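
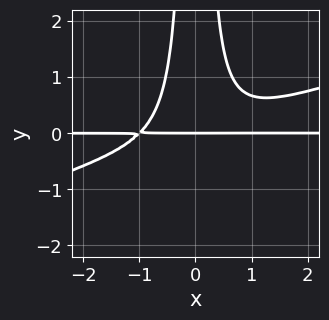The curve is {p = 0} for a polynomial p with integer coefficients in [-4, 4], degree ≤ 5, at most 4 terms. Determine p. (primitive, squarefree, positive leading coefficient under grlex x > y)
x^3*y - 3*x^2*y^2 + y

(a) Degree: no degree-3 curve has this shape, so deg p = 4.
(b) Reading off the gridlines: the visible x-axis segment lies entirely on the curve; one y-axis crossing is at y = 0.
(c) Fitting integer coefficients to these (and the overall shape) gives p.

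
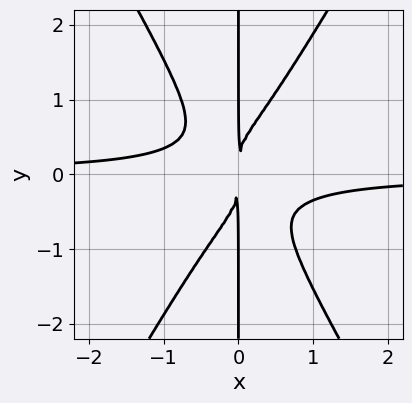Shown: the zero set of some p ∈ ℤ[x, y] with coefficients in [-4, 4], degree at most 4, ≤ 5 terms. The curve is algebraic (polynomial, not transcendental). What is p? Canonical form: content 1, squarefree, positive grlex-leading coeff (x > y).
(a) The degree is 4 — the shape is more complex than any degree-3 curve.
(b) Observable constraints: every point of the y-axis in the box is on the curve.
(c) Together with the visible shape, these determine p as stated.

3*x^3*y - x*y^3 + x^2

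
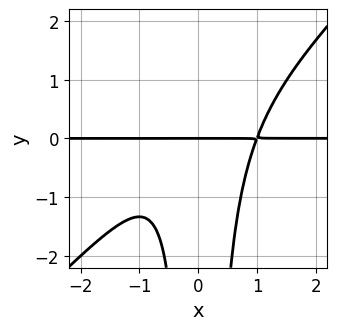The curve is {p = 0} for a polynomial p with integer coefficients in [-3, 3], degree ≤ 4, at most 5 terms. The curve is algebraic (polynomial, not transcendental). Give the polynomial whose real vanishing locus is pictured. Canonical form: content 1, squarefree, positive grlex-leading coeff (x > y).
3*x^3*y - 3*x^2*y^2 - x*y - 2*y

(a) deg p = 4.
(b) From the visible intercepts: the visible x-axis segment lies entirely on the curve; one y-axis crossing is at y = 0.
(c) Solving for integer coefficients yields p as stated.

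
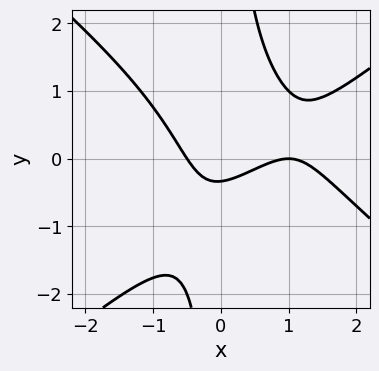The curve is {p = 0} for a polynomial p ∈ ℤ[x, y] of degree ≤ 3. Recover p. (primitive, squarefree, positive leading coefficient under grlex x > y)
2*x^3 - 3*x*y^2 - 3*x^2 + 3*y + 1

1. Degree: a generic line meets the curve in up to 3 points, so deg p = 3.
2. Against the integer gridlines: one x-axis crossing is at x = 1.
3. Fitting integer coefficients to these (and the overall shape) gives p.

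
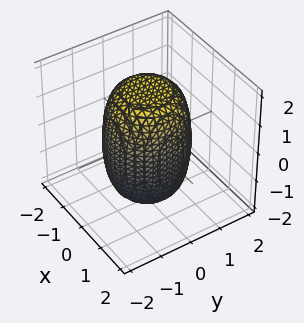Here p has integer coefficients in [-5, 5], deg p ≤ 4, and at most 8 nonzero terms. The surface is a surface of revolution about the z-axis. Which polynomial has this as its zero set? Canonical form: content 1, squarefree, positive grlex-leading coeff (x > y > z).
1. deg p = 4.
2. Symmetry: the z-axis is an axis of rotation, so x and y enter only as x² + y².
3. Reading off the gridlines: a circular section at z = -1 has radius between 1 and 2.
4. The integer polynomial consistent with all of this is the stated p.

2*x^4 + 4*x^2*y^2 + 2*y^4 - x^2 - y^2 + z^2 - 3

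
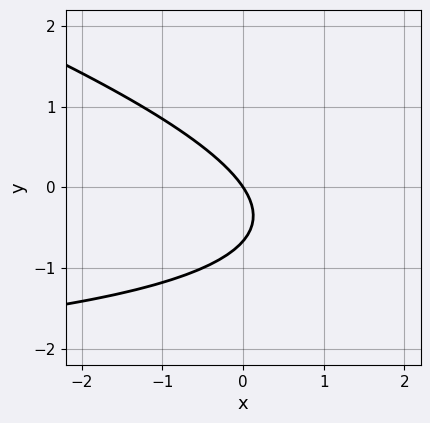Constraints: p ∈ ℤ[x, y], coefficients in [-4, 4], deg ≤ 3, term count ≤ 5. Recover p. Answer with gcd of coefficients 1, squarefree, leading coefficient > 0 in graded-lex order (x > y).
x*y + 3*y^2 + 3*x + 2*y

First, deg p = 2. A generic line meets the curve in up to 2 points.
Then, observable constraints: it crosses the y-axis at the gridline y = 0; it crosses the x-axis at the gridline x = 0.
Finally, together with the visible shape, these determine p as stated.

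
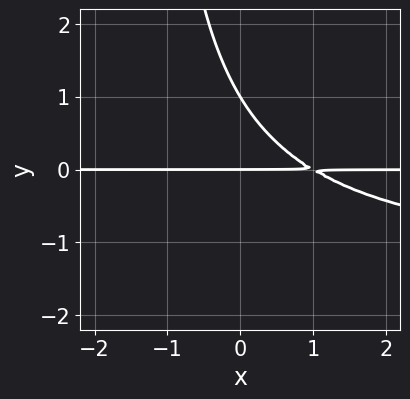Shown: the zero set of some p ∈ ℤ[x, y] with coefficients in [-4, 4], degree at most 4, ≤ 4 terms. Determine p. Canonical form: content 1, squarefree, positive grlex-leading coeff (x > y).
2*x*y^2 + 3*x*y + 3*y^2 - 3*y

First, the degree is 3 — no degree-2 curve has this shape.
Next, observable constraints: among the integer gridlines, it crosses the y-axis at y ∈ {0, 1}; every point of the x-axis in the box is on the curve.
Finally, solving for integer coefficients yields p as stated.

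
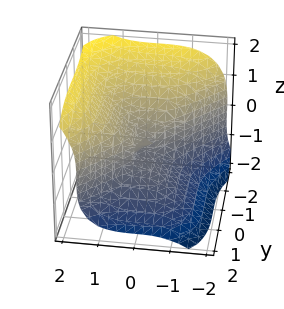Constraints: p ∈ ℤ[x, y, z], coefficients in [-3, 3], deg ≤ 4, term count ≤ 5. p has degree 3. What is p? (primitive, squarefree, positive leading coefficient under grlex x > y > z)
First, degree: the shape is more complex than any degree-2 surface, so deg p = 3.
Next, observable constraints: it meets the z-axis at z = 0 (among the integer gridlines); one y-axis crossing is at y = 0; it crosses the x-axis at the gridline x = 0.
Finally, solving for integer coefficients yields p as stated.

3*x^3 - 2*y^3 - 3*z^3 + y^2 - 2*z^2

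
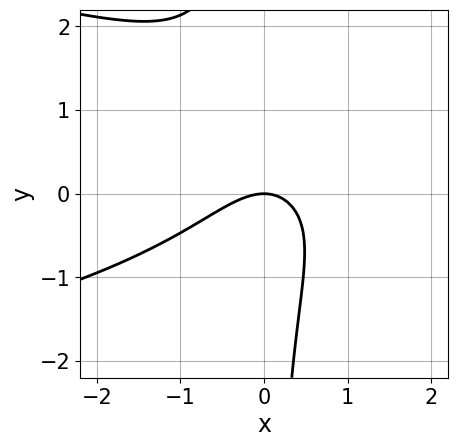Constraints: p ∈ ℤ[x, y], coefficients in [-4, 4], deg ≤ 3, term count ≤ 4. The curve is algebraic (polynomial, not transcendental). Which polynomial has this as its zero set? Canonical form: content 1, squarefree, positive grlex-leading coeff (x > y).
The degree is 3 — a generic line meets the curve in up to 3 points.
From the visible intercepts: it meets the y-axis at y = 0 (among the integer gridlines); it meets the x-axis at x = 0 (among the integer gridlines).
The integer polynomial consistent with all of this is the stated p.

3*x*y^2 + 3*x^2 - 2*x*y + 3*y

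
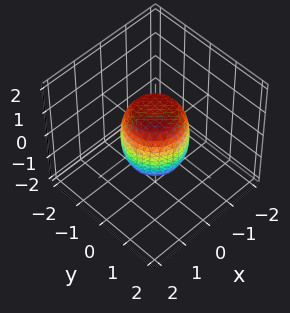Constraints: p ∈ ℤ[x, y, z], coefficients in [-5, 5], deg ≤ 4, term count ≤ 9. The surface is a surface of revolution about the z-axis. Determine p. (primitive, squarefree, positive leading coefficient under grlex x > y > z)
The degree is 4 — the shape is more complex than any degree-3 surface.
Symmetries: the z-axis is an axis of rotation, so x and y enter only as x² + y².
Against the integer gridlines: the y-axis gridline crossings are at y ∈ {-1, 1}; a circular section at z = 1 has radius between 0 and 1; among the integer gridlines, it crosses the z-axis at z ∈ {-1, 1}.
Assembling these constraints gives the stated polynomial. Check: (-1, 0, 0) on the x-axis lies on the surface, and p(-1, 0, 0) = 0. ✓

2*x^4 + 4*x^2*y^2 + 2*y^4 - x^2 - y^2 + z^2 - 1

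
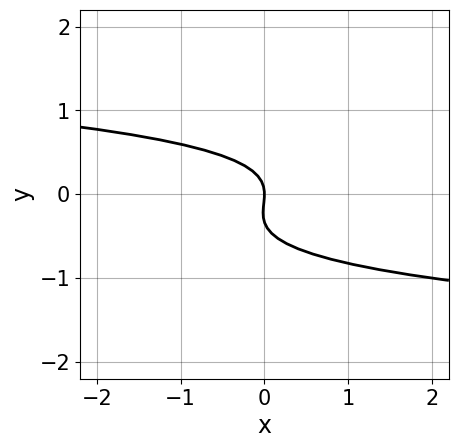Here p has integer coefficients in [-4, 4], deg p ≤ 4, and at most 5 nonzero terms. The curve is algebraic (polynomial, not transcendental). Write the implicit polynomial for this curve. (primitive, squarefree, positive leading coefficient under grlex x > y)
3*y^3 + y^2 + x

First, deg p = 3. A generic line meets the curve in up to 3 points.
Next, from the visible intercepts: it meets the x-axis at x = 0 (among the integer gridlines); it crosses the y-axis at the gridline y = 0.
Finally, the integer polynomial consistent with all of this is the stated p.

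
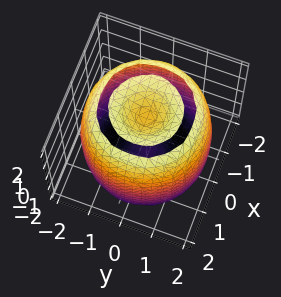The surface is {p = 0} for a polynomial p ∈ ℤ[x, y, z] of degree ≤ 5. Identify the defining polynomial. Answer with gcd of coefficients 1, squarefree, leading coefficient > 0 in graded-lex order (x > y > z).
x^4 + 2*x^2*y^2 + y^4 - 3*x^2 - 3*y^2 + z^2 - 2

(a) I count 2 distinct pieces.
(b) deg p = 4.
(c) Symmetries: rotational symmetry about the z-axis ⇒ p depends on x, y only through x² + y².
(d) Reading off the gridlines: a circular section at z = 1 has radius between 1 and 2.
(e) Together with the visible shape, these determine p as stated.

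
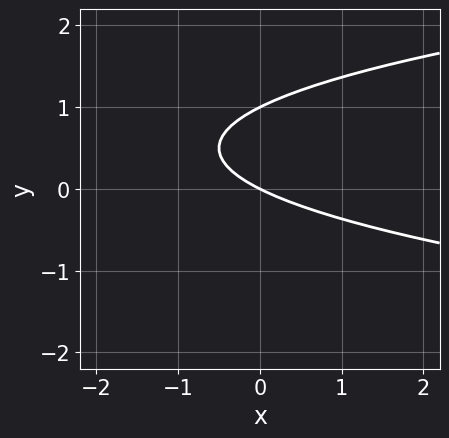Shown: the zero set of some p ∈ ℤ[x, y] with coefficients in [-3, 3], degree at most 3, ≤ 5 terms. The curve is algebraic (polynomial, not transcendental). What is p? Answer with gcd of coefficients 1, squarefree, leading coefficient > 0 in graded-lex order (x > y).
2*y^2 - x - 2*y

First, the degree is 2 — the shape is more complex than any degree-1 curve.
Next, observable constraints: among the integer gridlines, it crosses the y-axis at y ∈ {0, 1}; it meets the x-axis at x = 0 (among the integer gridlines).
Finally, matching integer coefficients to the picture gives p.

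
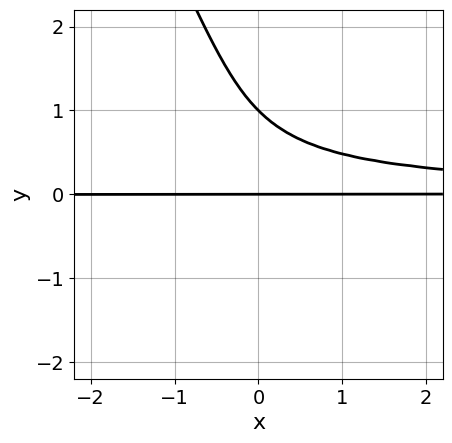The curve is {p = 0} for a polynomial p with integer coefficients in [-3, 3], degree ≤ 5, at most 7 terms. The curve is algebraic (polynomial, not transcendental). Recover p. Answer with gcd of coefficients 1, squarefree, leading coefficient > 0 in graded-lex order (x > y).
2*x*y^3 + y^4 + 3*x*y^2 + 2*y^2 - 3*y

First, degree: the shape is more complex than any degree-3 curve, so deg p = 4.
Then, reading off the gridlines: the y-axis gridline crossings are at y ∈ {0, 1}; the visible x-axis segment lies entirely on the curve.
Finally, together with the visible shape, these determine p as stated.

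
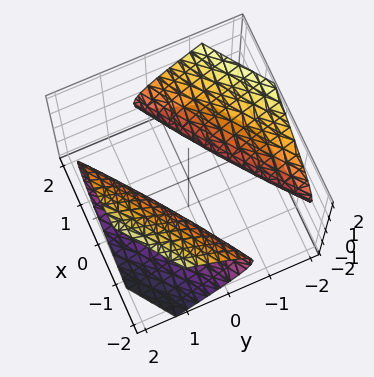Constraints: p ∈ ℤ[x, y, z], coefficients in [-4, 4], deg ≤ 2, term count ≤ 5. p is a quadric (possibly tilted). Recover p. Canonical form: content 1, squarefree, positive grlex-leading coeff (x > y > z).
(a) There are 2 components. Treating them together as one polynomial.
(b) deg p = 2. The shape is more complex than any degree-1 surface.
(c) Observable constraints: the y-axis gridline crossings are at y ∈ {-1, 1}; the surface avoids every integer z-axis point in the box.
(d) These observations pin down the coefficients.

x^2 - 3*x*y + 2*y^2 - 3*z^2 - 2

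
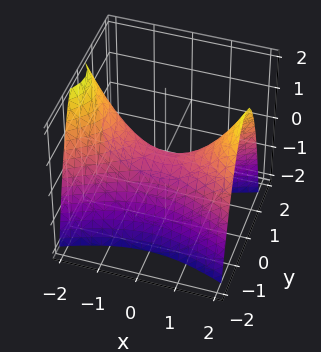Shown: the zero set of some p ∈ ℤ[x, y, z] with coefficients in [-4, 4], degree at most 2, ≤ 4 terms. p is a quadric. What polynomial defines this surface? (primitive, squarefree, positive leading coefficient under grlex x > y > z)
First, degree: a hyperbolic paraboloid; a quadric, so deg p = 2.
Next, symmetries: it's symmetric under x → −x, forcing even powers of x; it's symmetric under y → −y, forcing even powers of y.
Then, from the axis intercepts and sections: it crosses the z-axis at the gridline z = 0; it crosses the x-axis at the gridline x = 0.
Finally, the integer polynomial consistent with all of this is the stated p.

x^2 - 3*y^2 - 2*z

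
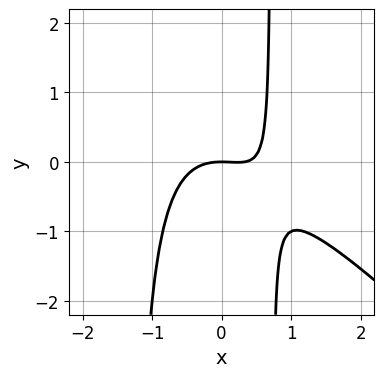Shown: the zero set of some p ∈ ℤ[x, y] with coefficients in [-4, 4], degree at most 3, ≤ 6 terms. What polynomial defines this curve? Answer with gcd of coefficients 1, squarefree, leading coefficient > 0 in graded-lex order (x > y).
3*x^3 + 3*x^2*y - x^2 + 2*x*y - 3*y

Degree: the shape is more complex than any degree-2 curve, so deg p = 3.
From the axis intercepts and sections: one x-axis crossing is at x = 0; it crosses the y-axis at the gridline y = 0.
Together with the visible shape, these determine p as stated.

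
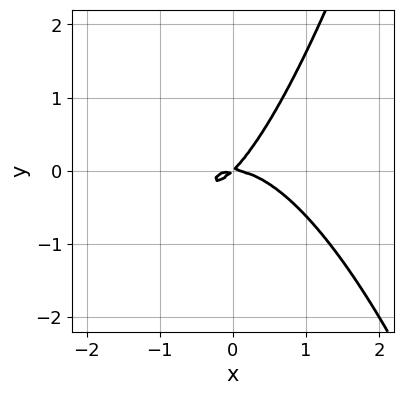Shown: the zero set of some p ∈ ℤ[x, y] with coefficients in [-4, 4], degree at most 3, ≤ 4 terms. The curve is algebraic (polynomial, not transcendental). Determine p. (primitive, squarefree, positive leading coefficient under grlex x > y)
(a) deg p = 3.
(b) Against the integer gridlines: one x-axis crossing is at x = 0; one y-axis crossing is at y = 0.
(c) The integer polynomial consistent with all of this is the stated p.

x^3 + x*y - y^2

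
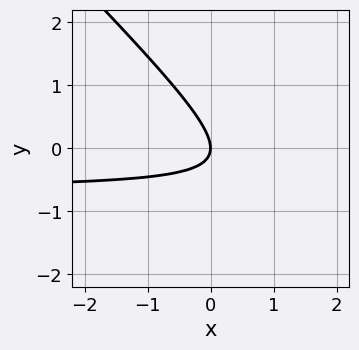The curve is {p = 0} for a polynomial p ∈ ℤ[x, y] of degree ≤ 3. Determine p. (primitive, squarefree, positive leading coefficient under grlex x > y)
The degree is 2 — the shape is more complex than any degree-1 curve.
Reading off the gridlines: one x-axis crossing is at x = 0; one y-axis crossing is at y = 0.
Assembling these constraints gives the stated polynomial.

3*x*y + 3*y^2 + 2*x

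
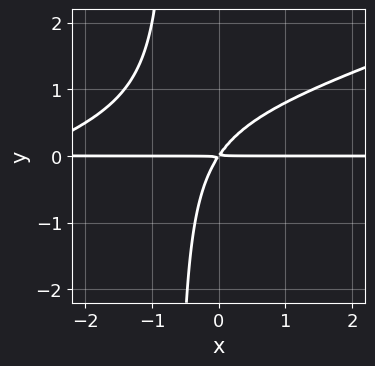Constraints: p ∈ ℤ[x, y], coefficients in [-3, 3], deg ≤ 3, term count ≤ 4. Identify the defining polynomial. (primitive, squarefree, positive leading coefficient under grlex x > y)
x^2*y - 3*x*y^2 + 3*x*y - 2*y^2

First, the degree is 3 — no degree-2 curve has this shape.
Next, reading off the gridlines: the visible x-axis segment lies entirely on the curve.
Finally, matching integer coefficients to the picture gives p.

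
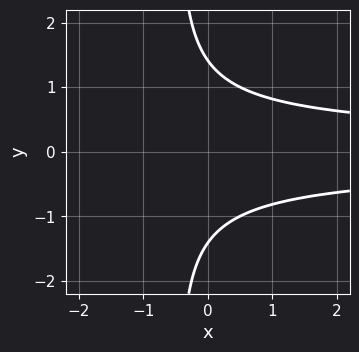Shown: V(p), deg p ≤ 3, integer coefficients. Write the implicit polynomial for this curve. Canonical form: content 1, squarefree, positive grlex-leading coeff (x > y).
1. deg p = 3.
2. Symmetries: the y ↦ −y reflection is a symmetry, so y appears only in even powers.
3. Reading off the gridlines: the curve avoids every integer x-axis point in the box.
4. Matching integer coefficients to the picture gives p.

2*x*y^2 + y^2 - 2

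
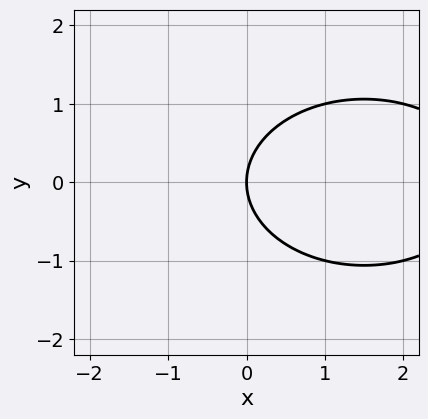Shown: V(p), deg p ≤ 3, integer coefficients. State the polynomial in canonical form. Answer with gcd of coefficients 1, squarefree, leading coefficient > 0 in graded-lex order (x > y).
x^2 + 2*y^2 - 3*x

The degree is 2 — no degree-1 curve has this shape.
Symmetries: it's symmetric under y → −y, forcing even powers of y.
Reading off the gridlines: it crosses the y-axis at the gridline y = 0; it crosses the x-axis at the gridline x = 0.
Solving for integer coefficients yields p as stated.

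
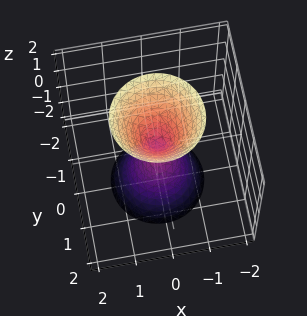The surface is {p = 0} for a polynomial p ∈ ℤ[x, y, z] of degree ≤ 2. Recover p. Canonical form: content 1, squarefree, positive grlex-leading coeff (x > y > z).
3*x^2 + 3*y^2 - z^2

1. I count 2 distinct pieces. They look like related sheets of one shape, so recover p as a whole.
2. Degree: two nappes meeting at a single point; a quadric, so deg p = 2.
3. Symmetries: the z ↦ −z reflection is a symmetry, so z appears only in even powers; the z-axis is an axis of rotation, so x and y enter only as x² + y².
4. Observable constraints: a circular section at z = -2 has radius between 1 and 2; it crosses the y-axis at the gridline y = 0; it crosses the z-axis at the gridline z = 0; it crosses the x-axis at the gridline x = 0.
5. Assembling these constraints gives the stated polynomial.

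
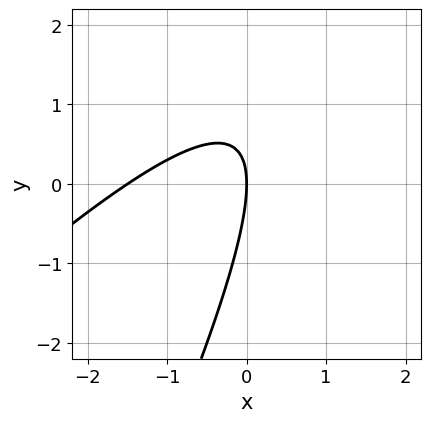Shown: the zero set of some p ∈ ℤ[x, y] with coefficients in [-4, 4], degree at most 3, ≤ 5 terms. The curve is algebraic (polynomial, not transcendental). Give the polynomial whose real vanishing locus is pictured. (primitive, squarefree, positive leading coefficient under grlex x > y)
2*x^2 - 3*x*y + y^2 + 3*x

deg p = 2. No degree-1 curve has this shape.
From the axis intercepts and sections: it meets the y-axis at y = 0 (among the integer gridlines); it crosses the x-axis at the gridline x = 0.
These observations pin down the coefficients.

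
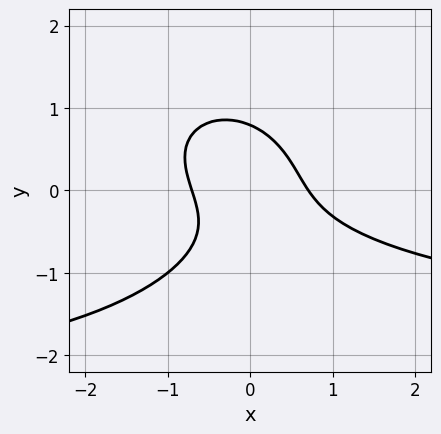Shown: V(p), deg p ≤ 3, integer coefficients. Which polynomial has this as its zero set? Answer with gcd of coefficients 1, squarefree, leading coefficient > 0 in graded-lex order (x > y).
deg p = 3. A generic line meets the curve in up to 3 points.
Putting this together gives p.

x^2*y + 2*y^3 + 2*x^2 + 2*x*y - 1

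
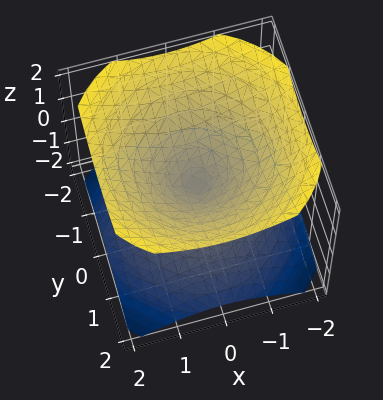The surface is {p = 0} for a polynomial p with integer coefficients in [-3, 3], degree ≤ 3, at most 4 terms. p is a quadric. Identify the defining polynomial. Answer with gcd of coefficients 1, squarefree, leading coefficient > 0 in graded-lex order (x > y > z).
2*x^2 + 2*y^2 - 3*z^2

There are 2 components. Treating them together as one polynomial.
Degree: two nappes meeting at a single point; a quadric, so deg p = 2.
Symmetries: the z ↦ −z reflection is a symmetry, so z appears only in even powers; the surface is invariant under rotation about z: p = q(x² + y², z).
Checking where it meets the axes: one x-axis crossing is at x = 0; it crosses the y-axis at the gridline y = 0; one z-axis crossing is at z = 0; a circular section at z = -1 has radius between 1 and 2.
Together with the visible shape, these determine p as stated.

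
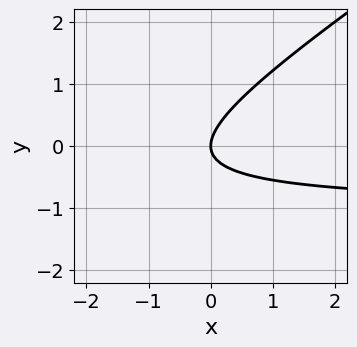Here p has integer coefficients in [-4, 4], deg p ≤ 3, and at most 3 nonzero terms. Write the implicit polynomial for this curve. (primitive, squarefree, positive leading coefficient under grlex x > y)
2*x*y - 3*y^2 + 2*x

1. deg p = 2.
2. Reading off the gridlines: it meets the y-axis at y = 0 (among the integer gridlines); it meets the x-axis at x = 0 (among the integer gridlines).
3. Matching integer coefficients to the picture gives p.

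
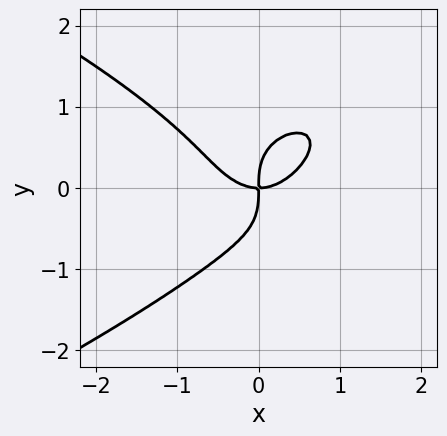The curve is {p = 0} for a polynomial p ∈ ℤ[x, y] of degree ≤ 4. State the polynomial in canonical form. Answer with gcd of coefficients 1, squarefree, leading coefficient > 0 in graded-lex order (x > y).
y^4 + x^3 - x*y

The degree is 4 — no degree-3 curve has this shape.
Checking where it meets the axes: one x-axis crossing is at x = 0; one y-axis crossing is at y = 0.
These observations pin down the coefficients.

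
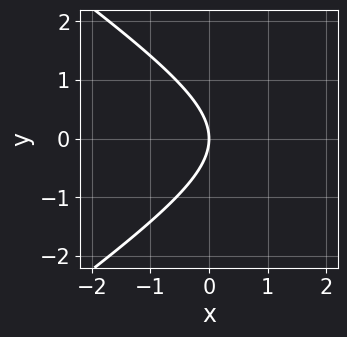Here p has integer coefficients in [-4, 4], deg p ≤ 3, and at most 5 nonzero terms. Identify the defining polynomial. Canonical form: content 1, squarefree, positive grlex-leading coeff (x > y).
x^2 - 2*y^2 - 3*x

(a) Degree: no degree-1 curve has this shape, so deg p = 2.
(b) Symmetries: the y ↦ −y reflection is a symmetry, so y appears only in even powers.
(c) Against the integer gridlines: it meets the y-axis at y = 0 (among the integer gridlines); one x-axis crossing is at x = 0.
(d) Matching integer coefficients to the picture gives p.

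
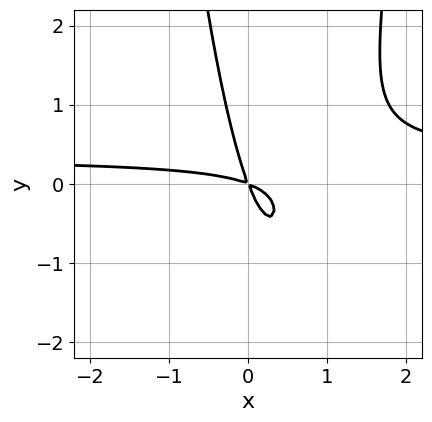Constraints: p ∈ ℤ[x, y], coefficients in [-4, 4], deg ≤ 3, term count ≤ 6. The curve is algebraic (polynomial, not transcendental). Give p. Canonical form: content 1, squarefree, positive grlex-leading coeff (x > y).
First, deg p = 3. A generic line meets the curve in up to 3 points.
Finally, solving for integer coefficients yields p as stated.

3*x^2*y - x^2 - 3*x*y - y^2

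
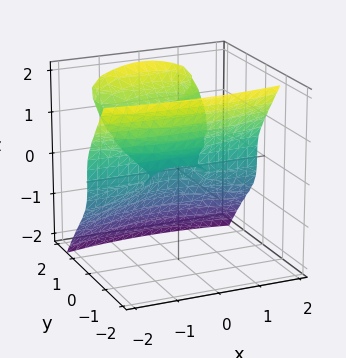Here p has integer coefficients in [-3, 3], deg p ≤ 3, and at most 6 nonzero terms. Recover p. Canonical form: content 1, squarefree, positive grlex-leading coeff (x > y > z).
x^2*y + 2*y^3 - 3*y^2*z + 2*z^3 - 2*y^2

First, the degree is 3 — no degree-2 surface has this shape.
Then, observable constraints: the visible x-axis segment lies entirely on the surface; among the integer gridlines, it crosses the y-axis at y ∈ {0, 1}; one z-axis crossing is at z = 0.
Finally, the integer polynomial consistent with all of this is the stated p.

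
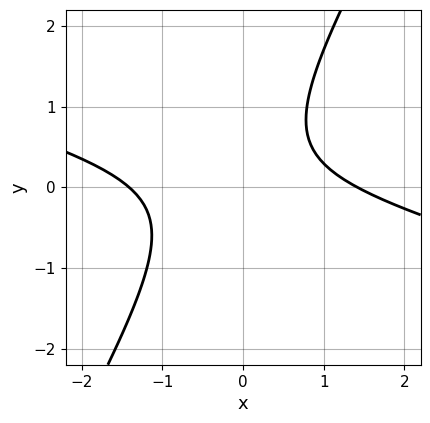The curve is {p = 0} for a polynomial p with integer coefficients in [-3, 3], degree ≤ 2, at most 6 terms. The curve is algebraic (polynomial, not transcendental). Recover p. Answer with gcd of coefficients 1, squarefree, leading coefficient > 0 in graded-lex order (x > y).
x^2 + 3*x*y - 2*y^2 + y - 2

Degree: no degree-1 curve has this shape, so deg p = 2.
Observable constraints: the curve avoids every integer y-axis point in the box.
Solving for integer coefficients yields p as stated.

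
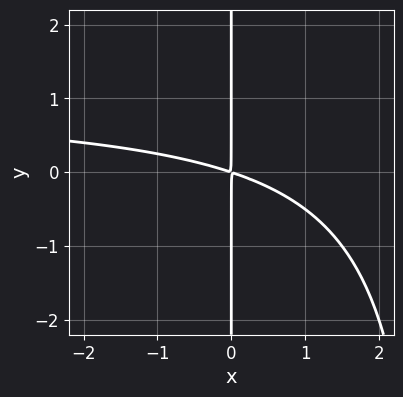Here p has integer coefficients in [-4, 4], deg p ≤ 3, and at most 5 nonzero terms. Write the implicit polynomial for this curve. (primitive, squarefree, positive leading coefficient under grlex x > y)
Degree: no degree-2 curve has this shape, so deg p = 3.
Against the integer gridlines: every point of the y-axis in the box is on the curve.
Assembling these constraints gives the stated polynomial.

x^2*y - x^2 - 3*x*y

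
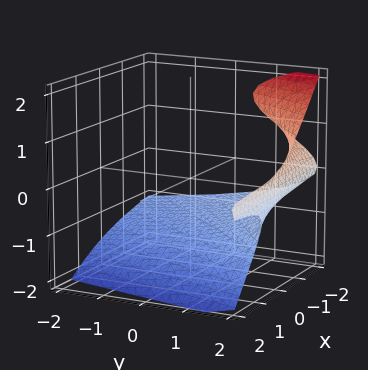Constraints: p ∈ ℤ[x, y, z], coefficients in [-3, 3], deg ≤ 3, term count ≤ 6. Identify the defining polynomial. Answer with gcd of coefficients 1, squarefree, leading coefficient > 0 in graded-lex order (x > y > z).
x*z^2 + z^3 - y + 2

(a) deg p = 3.
(b) Checking where it meets the axes: it misses every integer gridline on the x-axis; one y-axis crossing is at y = 2.
(c) These observations pin down the coefficients.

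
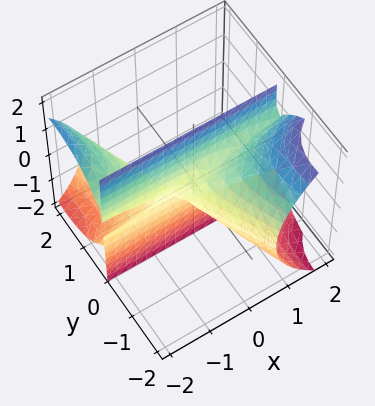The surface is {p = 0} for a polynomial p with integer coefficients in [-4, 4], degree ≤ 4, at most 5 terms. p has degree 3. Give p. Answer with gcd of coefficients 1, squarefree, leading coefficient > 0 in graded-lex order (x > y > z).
2*x*y^2 + y^3 + y*z^2 + y^2

1. deg p = 3.
2. Checking where it meets the axes: the visible x-axis segment lies entirely on the surface; the visible z-axis segment lies entirely on the surface; it meets the y-axis at y = -1 (among the integer gridlines).
3. The integer polynomial consistent with all of this is the stated p.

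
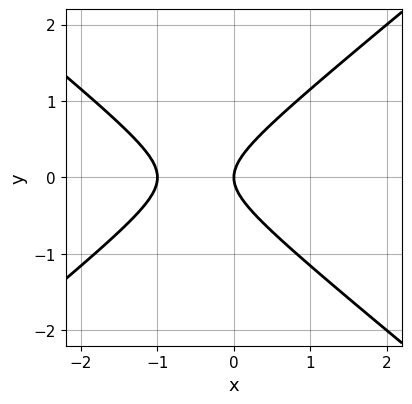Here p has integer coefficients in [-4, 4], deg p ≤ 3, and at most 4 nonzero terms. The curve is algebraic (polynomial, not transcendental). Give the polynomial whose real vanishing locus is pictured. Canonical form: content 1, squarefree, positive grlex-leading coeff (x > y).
2*x^2 - 3*y^2 + 2*x

First, deg p = 2. A generic line meets the curve in up to 2 points.
Next, symmetries: mirror symmetry y ↦ −y ⇒ only even powers of y.
Next, reading off the gridlines: it crosses the y-axis at the gridline y = 0; among the integer gridlines, it crosses the x-axis at x ∈ {-1, 0}.
Finally, assembling these constraints gives the stated polynomial.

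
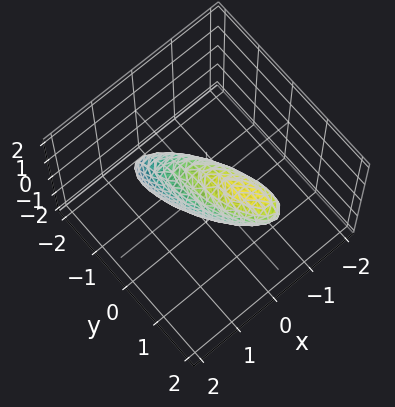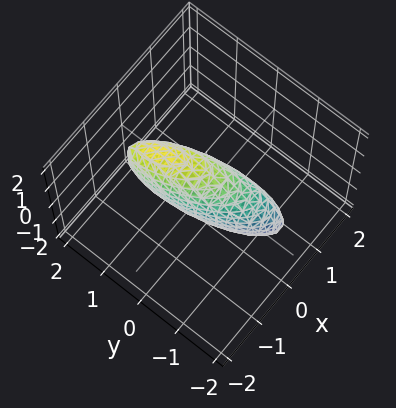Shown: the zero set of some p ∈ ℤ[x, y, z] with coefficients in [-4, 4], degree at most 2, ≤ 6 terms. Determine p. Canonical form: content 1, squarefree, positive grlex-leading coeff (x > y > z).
3*x^2 + 2*x*y + y^2 - y*z + z^2 - 1

(a) The degree is 2 — the shape is more complex than any degree-1 surface.
(b) Reading off the gridlines: among the integer gridlines, it crosses the y-axis at y ∈ {-1, 1}; the z-axis gridline crossings are at z ∈ {-1, 1}.
(c) Matching integer coefficients to the picture gives p.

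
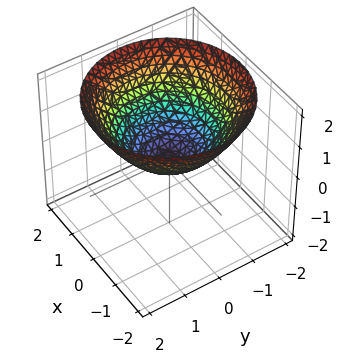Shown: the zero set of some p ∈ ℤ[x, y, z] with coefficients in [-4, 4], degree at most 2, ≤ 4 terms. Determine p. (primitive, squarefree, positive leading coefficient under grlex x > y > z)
The degree is 2 — a paraboloid; a quadric.
Symmetry: the surface is invariant under rotation about z: p = q(x² + y², z).
Checking where it meets the axes: it meets the y-axis at y = 0 (among the integer gridlines); it crosses the z-axis at the gridline z = 0; one x-axis crossing is at x = 0; a circular section at z = 1 has radius between 1 and 2.
Fitting integer coefficients to these (and the overall shape) gives p.

x^2 + y^2 - 2*z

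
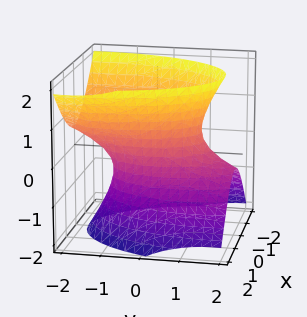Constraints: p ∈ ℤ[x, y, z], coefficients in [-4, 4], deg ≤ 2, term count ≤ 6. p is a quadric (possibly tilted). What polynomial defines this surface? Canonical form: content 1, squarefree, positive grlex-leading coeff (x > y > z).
3*x^2 + y^2 + 2*y*z - 2*z^2 - 2

First, the degree is 2 — no degree-1 surface has this shape.
Then, checking where it meets the axes: no z-intercept at any integer in the box.
Finally, together with the visible shape, these determine p as stated.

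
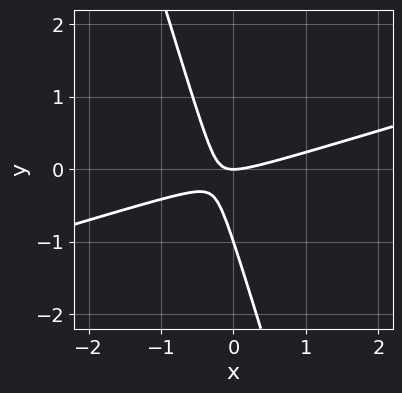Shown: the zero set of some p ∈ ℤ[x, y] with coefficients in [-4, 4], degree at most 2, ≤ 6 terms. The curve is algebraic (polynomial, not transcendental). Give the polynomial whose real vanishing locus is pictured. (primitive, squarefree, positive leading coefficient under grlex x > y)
x^2 - 3*x*y - y^2 - y

1. deg p = 2. No degree-1 curve has this shape.
2. Checking where it meets the axes: among the integer gridlines, it crosses the y-axis at y ∈ {-1, 0}; it crosses the x-axis at the gridline x = 0.
3. Solving for integer coefficients yields p as stated.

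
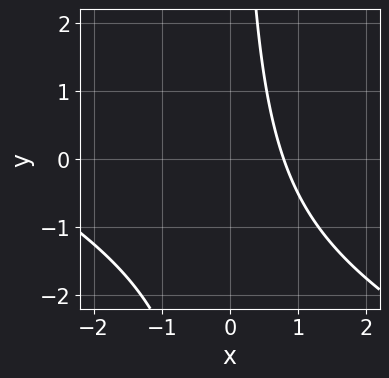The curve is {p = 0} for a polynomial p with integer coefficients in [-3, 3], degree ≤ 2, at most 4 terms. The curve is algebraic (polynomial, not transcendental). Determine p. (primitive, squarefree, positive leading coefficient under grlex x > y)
1. Degree: a generic line meets the curve in up to 2 points, so deg p = 2.
2. From the axis intercepts and sections: it misses every integer gridline on the y-axis.
3. Solving for integer coefficients yields p as stated.

x^2 + 2*x*y + 3*x - 3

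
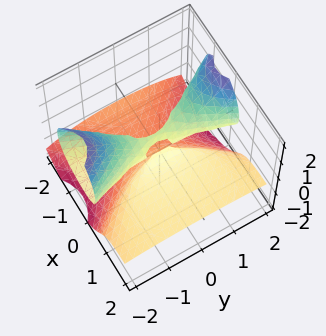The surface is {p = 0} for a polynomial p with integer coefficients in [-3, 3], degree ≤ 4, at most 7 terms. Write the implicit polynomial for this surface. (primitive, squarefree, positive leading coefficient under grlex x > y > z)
3*x^2*z - y^2*z + z^3 + 2*x^2 + 3*x*z

First, I count 2 distinct pieces. Treating them together as one polynomial.
Then, deg p = 3. A generic line meets the surface in up to 3 points.
Then, observable constraints: one x-axis crossing is at x = 0; it crosses the z-axis at the gridline z = 0.
Finally, these observations pin down the coefficients. Check: (0, -1, 0) on the y-axis lies on the surface, and p(0, -1, 0) = 0. ✓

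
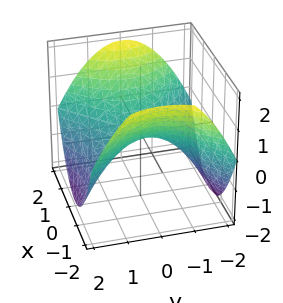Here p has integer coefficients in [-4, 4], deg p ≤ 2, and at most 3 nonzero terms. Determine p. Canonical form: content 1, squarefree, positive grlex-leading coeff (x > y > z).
x^2 - y^2 - 2*z

First, the degree is 2 — a hyperbolic paraboloid; a quadric.
Next, symmetries: it's symmetric under x → −x, forcing even powers of x; it's symmetric under y → −y, forcing even powers of y.
Then, observable constraints: it meets the x-axis at x = 0 (among the integer gridlines); it crosses the z-axis at the gridline z = 0.
Finally, solving for integer coefficients yields p as stated.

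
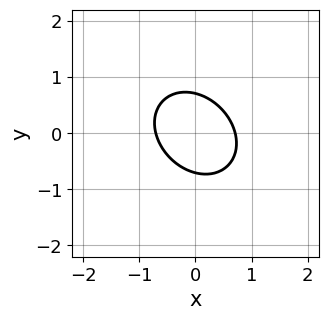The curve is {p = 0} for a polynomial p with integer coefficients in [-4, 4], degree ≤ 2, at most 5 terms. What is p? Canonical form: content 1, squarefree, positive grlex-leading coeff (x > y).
First, deg p = 2.
Finally, the integer polynomial consistent with all of this is the stated p.

2*x^2 + x*y + 2*y^2 - 1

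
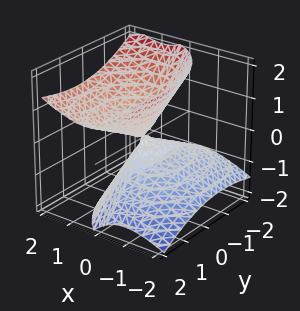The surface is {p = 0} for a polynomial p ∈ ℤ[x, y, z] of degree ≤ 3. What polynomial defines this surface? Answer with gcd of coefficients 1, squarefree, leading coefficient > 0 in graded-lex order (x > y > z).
2*x^2 - 2*x*z + y^2 - y*z - 2*z^2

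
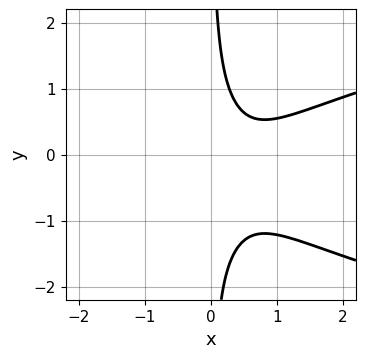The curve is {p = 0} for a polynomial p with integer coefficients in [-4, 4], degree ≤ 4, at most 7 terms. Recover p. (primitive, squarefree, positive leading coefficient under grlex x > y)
3*x*y^2 - 3*x^2 + 2*x*y + 3*x - 2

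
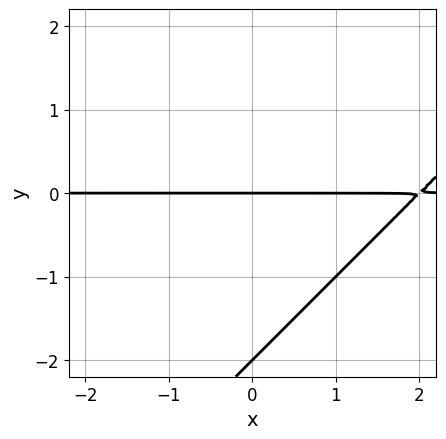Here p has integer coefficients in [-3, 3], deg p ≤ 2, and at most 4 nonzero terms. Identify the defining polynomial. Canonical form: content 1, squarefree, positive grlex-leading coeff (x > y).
x*y - y^2 - 2*y

(a) The degree is 2 — the shape is more complex than any degree-1 curve.
(b) Observable constraints: among the integer gridlines, it crosses the y-axis at y ∈ {-2, 0}; the visible x-axis segment lies entirely on the curve.
(c) Matching integer coefficients to the picture gives p.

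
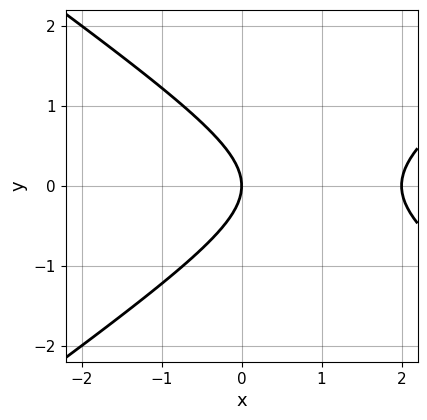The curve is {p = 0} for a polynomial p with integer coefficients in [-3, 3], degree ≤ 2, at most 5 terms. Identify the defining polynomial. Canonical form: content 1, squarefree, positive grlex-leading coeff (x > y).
x^2 - 2*y^2 - 2*x

1. The degree is 2 — no degree-1 curve has this shape.
2. Symmetries: mirror symmetry y ↦ −y ⇒ only even powers of y.
3. From the axis intercepts and sections: the x-axis gridline crossings are at x ∈ {0, 2}; it crosses the y-axis at the gridline y = 0.
4. Solving for integer coefficients yields p as stated.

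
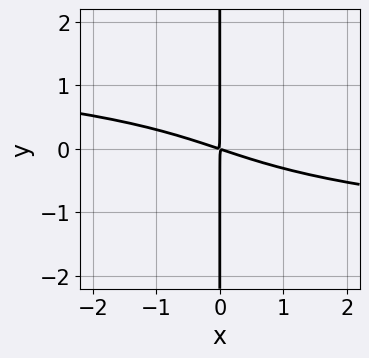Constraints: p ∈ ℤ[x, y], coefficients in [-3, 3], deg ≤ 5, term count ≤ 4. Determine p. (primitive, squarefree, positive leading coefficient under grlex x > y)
3*x*y^3 + x^2 + 3*x*y

deg p = 4. The shape is more complex than any degree-3 curve.
Observable constraints: the visible y-axis segment lies entirely on the curve.
The integer polynomial consistent with all of this is the stated p.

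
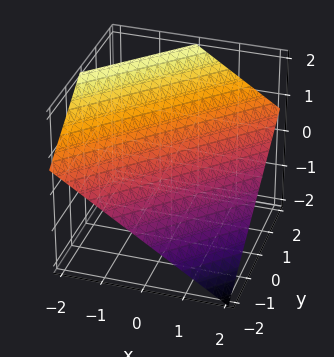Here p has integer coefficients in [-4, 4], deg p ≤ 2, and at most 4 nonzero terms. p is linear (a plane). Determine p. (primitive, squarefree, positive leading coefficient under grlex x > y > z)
First, degree: the surface is flat (a plane), so deg p = 1.
Next, checking where it meets the axes: it meets the y-axis at y = -1 (among the integer gridlines); one x-axis crossing is at x = 1.
Finally, these observations pin down the coefficients.

2*x - 2*y + 3*z - 2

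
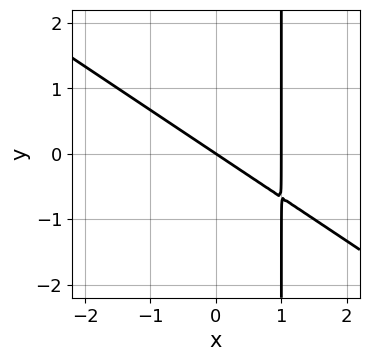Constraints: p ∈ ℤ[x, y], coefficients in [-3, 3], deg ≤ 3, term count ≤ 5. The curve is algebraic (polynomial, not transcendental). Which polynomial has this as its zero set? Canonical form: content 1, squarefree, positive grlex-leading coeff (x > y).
2*x^2 + 3*x*y - 2*x - 3*y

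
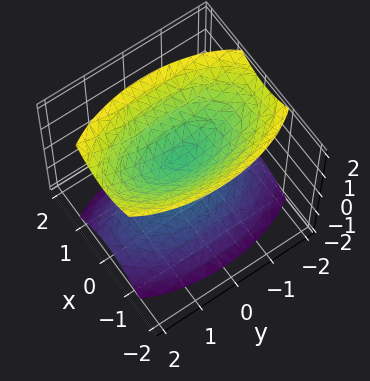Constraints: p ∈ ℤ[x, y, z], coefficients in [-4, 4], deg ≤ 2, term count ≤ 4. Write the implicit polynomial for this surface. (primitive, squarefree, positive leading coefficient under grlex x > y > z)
3*x^2 + y^2 - 2*z^2 + 1

First, there are 2 components. They look like related sheets of one shape, so recover p as a whole.
Next, degree: two separate bowl-shaped sheets opening away from each other; a quadric, so deg p = 2.
Then, symmetries: mirror symmetry x ↦ −x ⇒ only even powers of x; it's symmetric under y → −y, forcing even powers of y; the z ↦ −z reflection is a symmetry, so z appears only in even powers.
Then, observable constraints: no y-intercept at any integer in the box; no x-intercept at any integer in the box.
Finally, the integer polynomial consistent with all of this is the stated p.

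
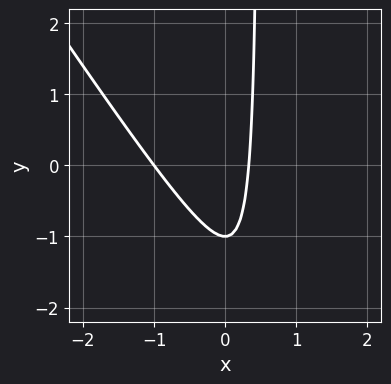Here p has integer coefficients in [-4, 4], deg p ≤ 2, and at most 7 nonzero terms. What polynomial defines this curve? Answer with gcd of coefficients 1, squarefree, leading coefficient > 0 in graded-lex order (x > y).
3*x^2 + 2*x*y + 2*x - y - 1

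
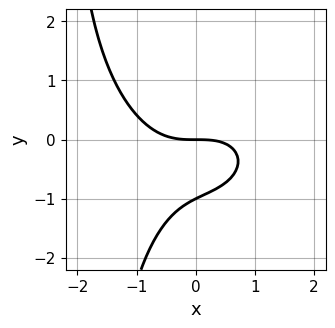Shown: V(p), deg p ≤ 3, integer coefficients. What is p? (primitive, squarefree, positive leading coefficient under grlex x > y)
x^3 + x*y^2 + 2*y^2 + 2*y

deg p = 3. No degree-2 curve has this shape.
Checking where it meets the axes: the y-axis gridline crossings are at y ∈ {-1, 0}; one x-axis crossing is at x = 0.
Assembling these constraints gives the stated polynomial.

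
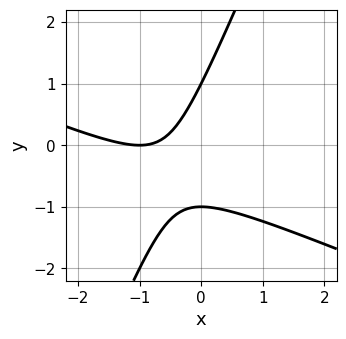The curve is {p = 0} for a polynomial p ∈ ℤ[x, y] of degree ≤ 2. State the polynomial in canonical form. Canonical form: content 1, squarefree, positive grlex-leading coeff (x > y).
x^2 + 2*x*y - y^2 + 2*x + 1

1. deg p = 2. No degree-1 curve has this shape.
2. Observable constraints: among the integer gridlines, it crosses the y-axis at y ∈ {-1, 1}; one x-axis crossing is at x = -1.
3. Assembling these constraints gives the stated polynomial.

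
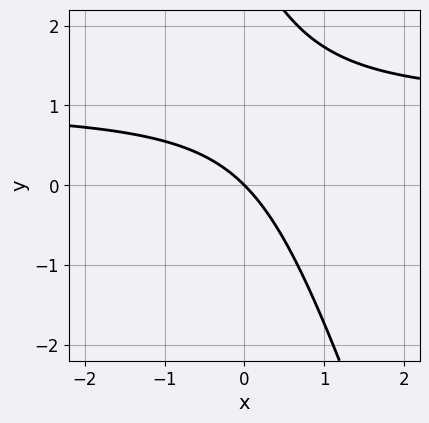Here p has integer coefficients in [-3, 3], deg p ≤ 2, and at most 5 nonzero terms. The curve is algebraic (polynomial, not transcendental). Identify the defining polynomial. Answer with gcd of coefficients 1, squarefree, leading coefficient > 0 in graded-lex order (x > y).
3*x*y + y^2 - 3*x - 3*y

First, deg p = 2. The shape is more complex than any degree-1 curve.
Next, against the integer gridlines: one y-axis crossing is at y = 0; it meets the x-axis at x = 0 (among the integer gridlines).
Finally, the integer polynomial consistent with all of this is the stated p.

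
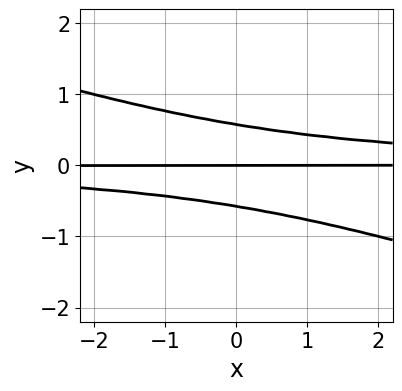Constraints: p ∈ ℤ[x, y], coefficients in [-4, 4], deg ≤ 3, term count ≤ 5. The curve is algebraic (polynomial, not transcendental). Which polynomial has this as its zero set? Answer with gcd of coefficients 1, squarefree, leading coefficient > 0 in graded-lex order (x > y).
First, degree: the shape is more complex than any degree-2 curve, so deg p = 3.
Then, against the integer gridlines: the visible x-axis segment lies entirely on the curve; it crosses the y-axis at the gridline y = 0.
Finally, putting this together gives p.

x*y^2 + 3*y^3 - y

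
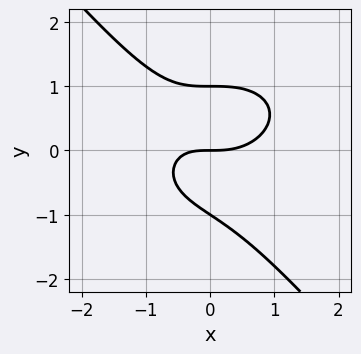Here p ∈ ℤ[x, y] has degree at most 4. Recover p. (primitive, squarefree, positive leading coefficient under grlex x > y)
2*x^3 + 2*x*y^2 + 3*y^3 - 2*x*y - 3*y

(a) deg p = 3. A generic line meets the curve in up to 3 points.
(b) From the axis intercepts and sections: it crosses the x-axis at the gridline x = 0; the y-axis gridline crossings are at y ∈ {-1, 0, 1}.
(c) Putting this together gives p.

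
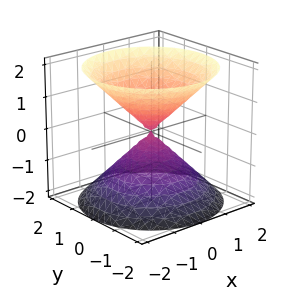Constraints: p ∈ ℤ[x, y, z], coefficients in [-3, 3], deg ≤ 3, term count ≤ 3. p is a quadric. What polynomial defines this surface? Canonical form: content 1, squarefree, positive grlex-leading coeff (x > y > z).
1. I count 2 distinct pieces. Treating them together as one polynomial.
2. deg p = 2. A double cone through the origin; a quadric.
3. Symmetries: mirror symmetry z ↦ −z ⇒ only even powers of z; the surface is invariant under rotation about z: p = q(x² + y², z).
4. Checking where it meets the axes: it meets the x-axis at x = 0 (among the integer gridlines); it meets the y-axis at y = 0 (among the integer gridlines).
5. Fitting integer coefficients to these (and the overall shape) gives p.

x^2 + y^2 - z^2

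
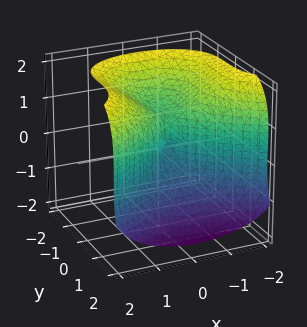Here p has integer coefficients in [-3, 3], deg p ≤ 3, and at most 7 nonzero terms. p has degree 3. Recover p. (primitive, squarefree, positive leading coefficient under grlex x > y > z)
Degree: the shape is more complex than any degree-2 surface, so deg p = 3.
From the visible intercepts: the z-axis gridline crossings are at z ∈ {0, 1}; it meets the x-axis at x = 0 (among the integer gridlines); one y-axis crossing is at y = 0.
Putting this together gives p.

2*y^3 + 2*z^3 - 3*x^2 - 2*z^2 - x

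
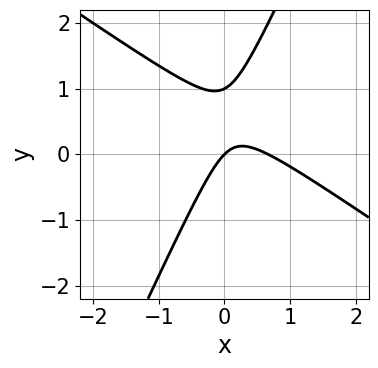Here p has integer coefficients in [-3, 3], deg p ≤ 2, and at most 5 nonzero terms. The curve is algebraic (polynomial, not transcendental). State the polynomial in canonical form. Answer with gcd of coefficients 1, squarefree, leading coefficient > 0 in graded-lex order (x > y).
The degree is 2 — the shape is more complex than any degree-1 curve.
Checking where it meets the axes: it crosses the x-axis at the gridline x = 0; the y-axis gridline crossings are at y ∈ {0, 1}.
The integer polynomial consistent with all of this is the stated p.

3*x^2 + 3*x*y - 2*y^2 - 2*x + 2*y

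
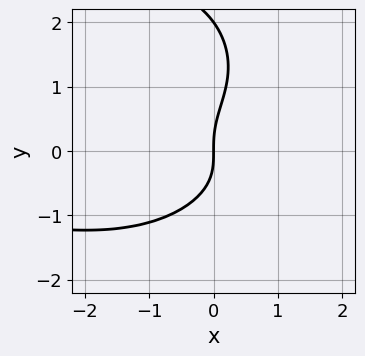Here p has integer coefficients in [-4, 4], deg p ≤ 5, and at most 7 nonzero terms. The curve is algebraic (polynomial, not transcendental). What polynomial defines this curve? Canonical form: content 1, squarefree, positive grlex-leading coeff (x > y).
1. Degree: no degree-3 curve has this shape, so deg p = 4.
2. Reading off the gridlines: among the integer gridlines, it crosses the y-axis at y ∈ {0, 2}; it crosses the x-axis at the gridline x = 0.
3. Fitting integer coefficients to these (and the overall shape) gives p.

x^2*y^2 + y^4 + 2*x*y^2 - 2*y^3 + 3*x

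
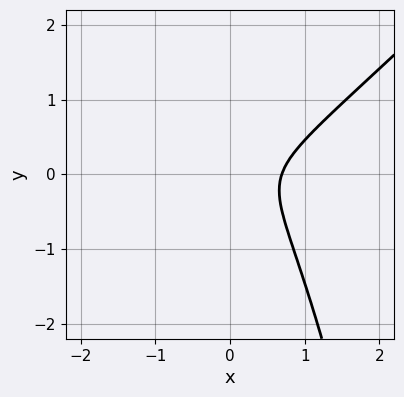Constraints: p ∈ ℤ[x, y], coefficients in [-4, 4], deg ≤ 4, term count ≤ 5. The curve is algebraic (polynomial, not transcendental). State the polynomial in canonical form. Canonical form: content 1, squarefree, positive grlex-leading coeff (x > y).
3*x^3 - 3*x^2*y - 3*y^2 - 1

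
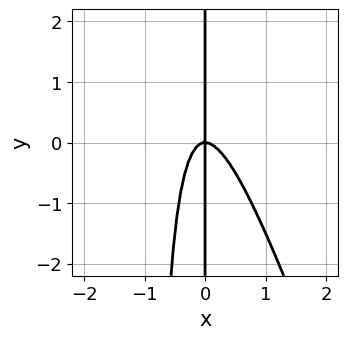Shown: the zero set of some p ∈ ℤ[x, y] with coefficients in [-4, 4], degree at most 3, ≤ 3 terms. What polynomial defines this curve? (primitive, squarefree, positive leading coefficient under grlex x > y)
(a) deg p = 3. A generic line meets the curve in up to 3 points.
(b) Reading off the gridlines: the visible y-axis segment lies entirely on the curve; it meets the x-axis at x = 0 (among the integer gridlines).
(c) Assembling these constraints gives the stated polynomial.

3*x^3 + x^2*y + x*y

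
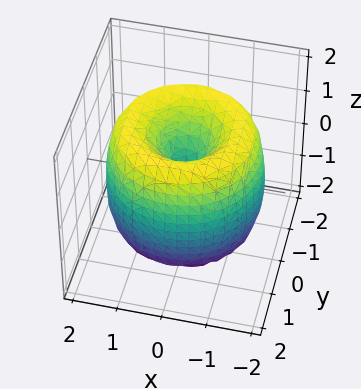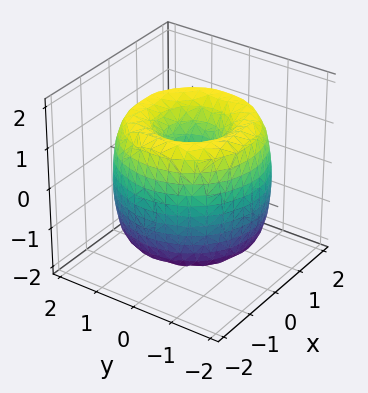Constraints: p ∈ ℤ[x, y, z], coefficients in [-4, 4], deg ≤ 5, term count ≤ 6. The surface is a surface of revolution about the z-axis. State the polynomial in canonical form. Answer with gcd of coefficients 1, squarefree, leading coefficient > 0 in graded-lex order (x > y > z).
x^4 + 2*x^2*y^2 + y^4 - 3*x^2 - 3*y^2 + z^2

1. deg p = 4. The shape is more complex than any degree-3 surface.
2. Symmetries: rotational symmetry about the z-axis ⇒ p depends on x, y only through x² + y².
3. From the axis intercepts and sections: it meets the x-axis at x = 0 (among the integer gridlines); it meets the y-axis at y = 0 (among the integer gridlines).
4. Putting this together gives p.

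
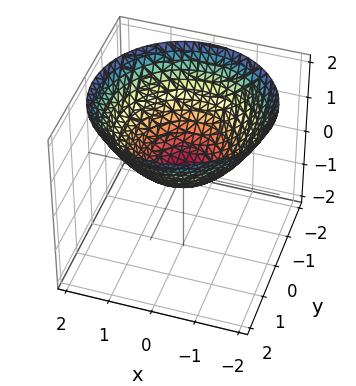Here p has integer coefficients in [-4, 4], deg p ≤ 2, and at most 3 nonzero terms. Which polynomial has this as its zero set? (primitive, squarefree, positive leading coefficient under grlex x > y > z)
The degree is 2 — a paraboloid; a quadric.
By symmetry, the z-axis is an axis of rotation, so x and y enter only as x² + y².
From the visible intercepts: a circular section at z = 1 has radius between 1 and 2; one y-axis crossing is at y = 0; one x-axis crossing is at x = 0.
Solving for integer coefficients yields p as stated.

x^2 + y^2 - 2*z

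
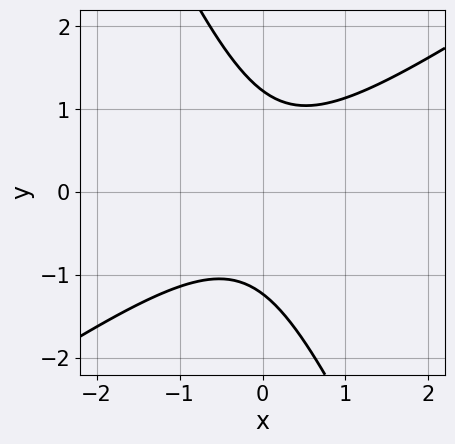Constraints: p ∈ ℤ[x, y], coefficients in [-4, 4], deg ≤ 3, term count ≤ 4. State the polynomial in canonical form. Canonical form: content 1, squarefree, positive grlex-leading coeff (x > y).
3*x^2 - 3*x*y - 2*y^2 + 3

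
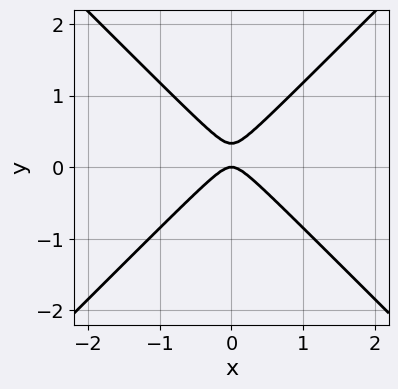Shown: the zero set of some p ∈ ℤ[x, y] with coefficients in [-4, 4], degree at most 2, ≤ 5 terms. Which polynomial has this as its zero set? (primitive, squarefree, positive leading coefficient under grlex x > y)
1. The degree is 2 — the shape is more complex than any degree-1 curve.
2. Symmetries: mirror symmetry x ↦ −x ⇒ only even powers of x.
3. Checking where it meets the axes: it crosses the x-axis at the gridline x = 0; it meets the y-axis at y = 0 (among the integer gridlines).
4. These observations pin down the coefficients.

3*x^2 - 3*y^2 + y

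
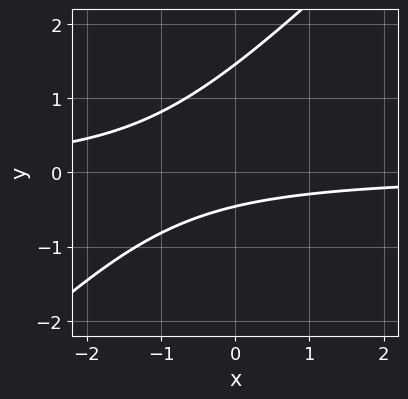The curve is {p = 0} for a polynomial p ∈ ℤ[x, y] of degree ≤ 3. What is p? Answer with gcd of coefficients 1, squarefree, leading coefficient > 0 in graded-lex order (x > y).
3*x*y - 3*y^2 + 3*y + 2

(a) deg p = 2. No degree-1 curve has this shape.
(b) From the axis intercepts and sections: no x-intercept at any integer in the box.
(c) Matching integer coefficients to the picture gives p.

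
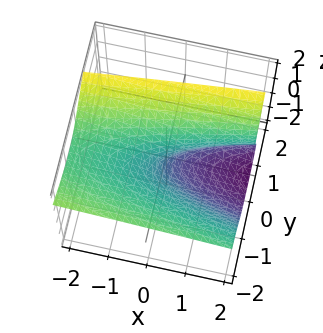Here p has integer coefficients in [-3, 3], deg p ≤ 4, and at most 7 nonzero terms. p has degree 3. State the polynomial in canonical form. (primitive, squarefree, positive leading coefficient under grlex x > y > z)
z^3 - 2*y^2 - 2*y*z + x - y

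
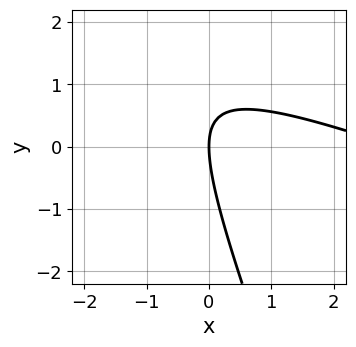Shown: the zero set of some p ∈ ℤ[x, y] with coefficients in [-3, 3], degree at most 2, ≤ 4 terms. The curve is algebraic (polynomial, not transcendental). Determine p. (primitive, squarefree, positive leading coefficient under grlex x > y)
x^2 + 3*x*y + y^2 - 3*x

(a) deg p = 2. No degree-1 curve has this shape.
(b) From the axis intercepts and sections: it crosses the y-axis at the gridline y = 0; one x-axis crossing is at x = 0.
(c) Assembling these constraints gives the stated polynomial.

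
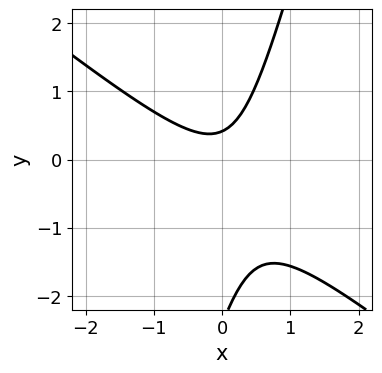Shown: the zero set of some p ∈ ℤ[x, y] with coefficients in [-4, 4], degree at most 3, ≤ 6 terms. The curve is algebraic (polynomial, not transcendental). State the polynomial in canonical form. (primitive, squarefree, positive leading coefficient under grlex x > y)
(a) Degree: no degree-1 curve has this shape, so deg p = 2.
(b) Observable constraints: the curve avoids every integer x-axis point in the box.
(c) Assembling these constraints gives the stated polynomial.

3*x^2 + 3*x*y - y^2 - 2*y + 1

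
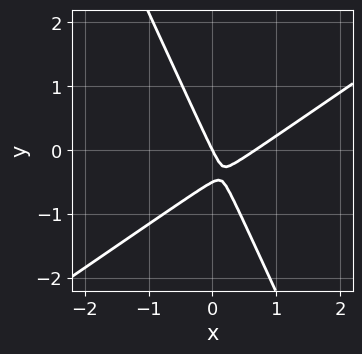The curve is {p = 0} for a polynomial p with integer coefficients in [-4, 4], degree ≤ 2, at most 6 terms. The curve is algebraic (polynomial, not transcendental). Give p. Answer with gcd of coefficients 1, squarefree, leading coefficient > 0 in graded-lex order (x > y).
deg p = 2. The shape is more complex than any degree-1 curve.
Checking where it meets the axes: it meets the x-axis at x = 0 (among the integer gridlines); one y-axis crossing is at y = 0.
Solving for integer coefficients yields p as stated.

3*x^2 - 3*x*y - 2*y^2 - 2*x - y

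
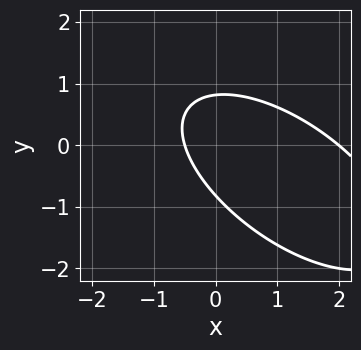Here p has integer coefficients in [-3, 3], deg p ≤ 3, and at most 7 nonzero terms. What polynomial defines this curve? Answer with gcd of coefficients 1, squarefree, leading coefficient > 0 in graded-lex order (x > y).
First, the degree is 2 — no degree-1 curve has this shape.
Next, reading off the gridlines: it meets the x-axis at x = 2 (among the integer gridlines).
Finally, together with the visible shape, these determine p as stated.

2*x^2 + 3*x*y + 3*y^2 - 3*x - 2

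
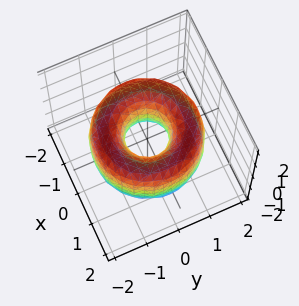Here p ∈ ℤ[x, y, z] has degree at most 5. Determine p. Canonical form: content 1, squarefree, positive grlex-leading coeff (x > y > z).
1. The degree is 4 — no degree-3 surface has this shape.
2. Symmetry: every cross-section ⟂ z is a circle, so x, y appear only via x² + y².
3. Observable constraints: a circular section at z = 0 has radius between 0 and 1; the surface avoids every integer z-axis point in the box.
4. Putting this together gives p.

x^4 + 2*x^2*y^2 + y^4 - 3*x^2 - 3*y^2 + z^2 + 1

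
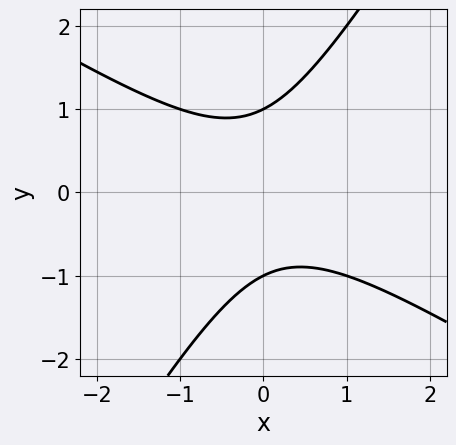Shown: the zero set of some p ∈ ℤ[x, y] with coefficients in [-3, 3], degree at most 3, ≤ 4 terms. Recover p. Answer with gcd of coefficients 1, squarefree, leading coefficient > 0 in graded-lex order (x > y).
(a) Degree: no degree-1 curve has this shape, so deg p = 2.
(b) Checking where it meets the axes: the y-axis gridline crossings are at y ∈ {-1, 1}; the curve avoids every integer x-axis point in the box.
(c) Putting this together gives p.

x^2 + x*y - y^2 + 1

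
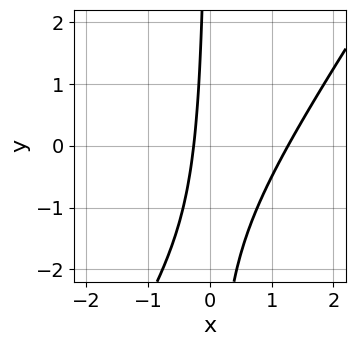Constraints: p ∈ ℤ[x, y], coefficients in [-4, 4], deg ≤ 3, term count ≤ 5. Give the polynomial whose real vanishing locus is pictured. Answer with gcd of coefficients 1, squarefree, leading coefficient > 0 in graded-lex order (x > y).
3*x^2 - 2*x*y - 3*x - 1

1. The degree is 2 — no degree-1 curve has this shape.
2. From the visible intercepts: it misses every integer gridline on the y-axis.
3. Matching integer coefficients to the picture gives p.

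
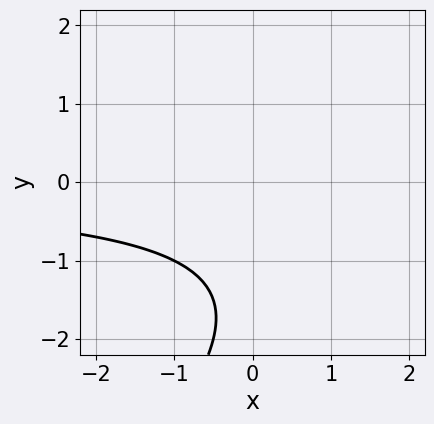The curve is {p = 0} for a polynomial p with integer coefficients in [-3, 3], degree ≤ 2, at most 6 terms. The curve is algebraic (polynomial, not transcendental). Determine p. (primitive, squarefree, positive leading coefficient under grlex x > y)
x*y - y^2 - 3*y - 3

First, deg p = 2.
Next, reading off the gridlines: the curve avoids every integer x-axis point in the box; no y-intercept at any integer in the box.
Finally, putting this together gives p.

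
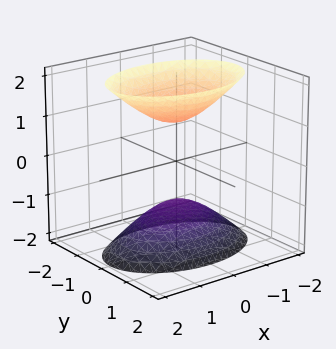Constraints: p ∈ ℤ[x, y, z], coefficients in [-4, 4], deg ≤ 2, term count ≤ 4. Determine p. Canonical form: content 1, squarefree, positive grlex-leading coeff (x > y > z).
I count 2 distinct pieces. Treating them together as one polynomial.
deg p = 2. Two sheets facing apart; a quadric.
Symmetries: mirror symmetry y ↦ −y ⇒ only even powers of y; the x ↦ −x reflection is a symmetry, so x appears only in even powers; mirror symmetry z ↦ −z ⇒ only even powers of z.
Observable constraints: no x-intercept at any integer in the box; the z-axis gridline crossings are at z ∈ {-1, 1}; it misses every integer gridline on the y-axis.
Fitting integer coefficients to these (and the overall shape) gives p.

x^2 + 2*y^2 - z^2 + 1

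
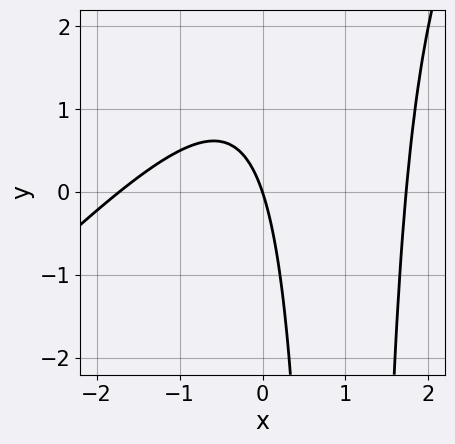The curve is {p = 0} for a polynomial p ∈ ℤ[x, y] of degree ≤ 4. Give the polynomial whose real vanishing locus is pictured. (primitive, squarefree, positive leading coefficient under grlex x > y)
x^3 - x^2*y + 2*x*y - 3*x - y

First, degree: a generic line meets the curve in up to 3 points, so deg p = 3.
Then, reading off the gridlines: it crosses the y-axis at the gridline y = 0; it crosses the x-axis at the gridline x = 0.
Finally, together with the visible shape, these determine p as stated.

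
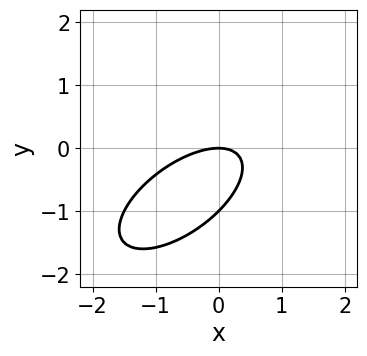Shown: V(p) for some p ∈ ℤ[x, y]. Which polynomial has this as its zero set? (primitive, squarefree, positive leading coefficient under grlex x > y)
First, degree: a generic line meets the curve in up to 2 points, so deg p = 2.
Then, against the integer gridlines: the y-axis gridline crossings are at y ∈ {-1, 0}; one x-axis crossing is at x = 0.
Finally, together with the visible shape, these determine p as stated.

2*x^2 - 3*x*y + 3*y^2 + 3*y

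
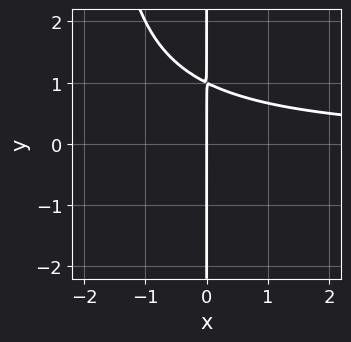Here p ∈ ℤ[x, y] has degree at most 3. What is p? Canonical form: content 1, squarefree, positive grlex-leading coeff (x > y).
1. Degree: no degree-2 curve has this shape, so deg p = 3.
2. Against the integer gridlines: it meets the x-axis at x = 0 (among the integer gridlines); the visible y-axis segment lies entirely on the curve.
3. Fitting integer coefficients to these (and the overall shape) gives p.

x^2*y + 2*x*y - 2*x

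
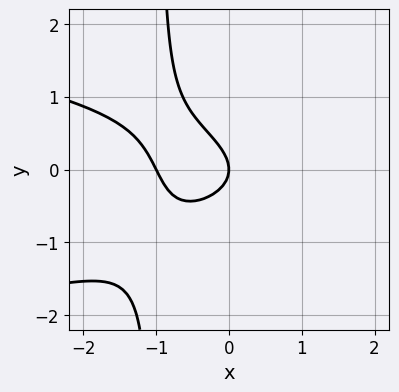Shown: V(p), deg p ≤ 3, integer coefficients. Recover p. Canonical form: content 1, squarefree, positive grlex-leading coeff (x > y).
3*x*y^2 + 2*x^2 + x*y + 3*y^2 + 2*x

The degree is 3 — a generic line meets the curve in up to 3 points.
From the visible intercepts: it crosses the y-axis at the gridline y = 0; among the integer gridlines, it crosses the x-axis at x ∈ {-1, 0}.
Putting this together gives p.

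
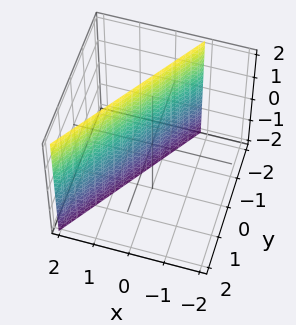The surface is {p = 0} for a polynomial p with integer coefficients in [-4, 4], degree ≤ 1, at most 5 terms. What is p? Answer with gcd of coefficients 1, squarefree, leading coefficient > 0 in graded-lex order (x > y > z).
1. Degree: the surface is flat (a plane), so deg p = 1.
2. Observable constraints: one y-axis crossing is at y = -1; no z-intercept at any integer in the box.
3. Putting this together gives p.

3*x - 2*y - 2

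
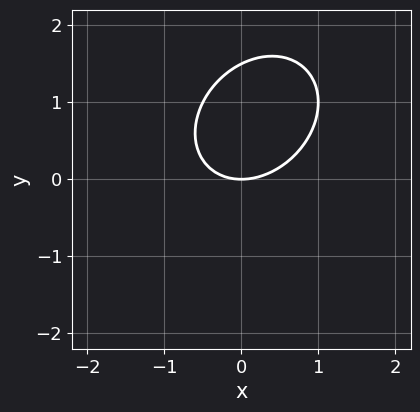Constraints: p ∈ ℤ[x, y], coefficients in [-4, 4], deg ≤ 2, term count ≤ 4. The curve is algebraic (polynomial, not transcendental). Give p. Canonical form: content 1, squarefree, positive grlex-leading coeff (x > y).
2*x^2 - x*y + 2*y^2 - 3*y

First, the degree is 2 — a generic line meets the curve in up to 2 points.
Next, against the integer gridlines: it crosses the y-axis at the gridline y = 0; it meets the x-axis at x = 0 (among the integer gridlines).
Finally, matching integer coefficients to the picture gives p.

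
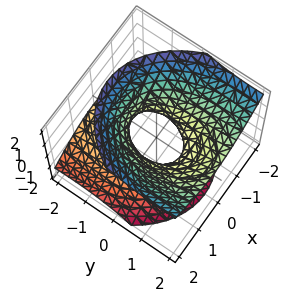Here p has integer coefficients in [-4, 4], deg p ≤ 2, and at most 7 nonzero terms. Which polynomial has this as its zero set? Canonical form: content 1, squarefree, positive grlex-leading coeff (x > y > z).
2*x^2 + y^2 - 2*y*z - 2*z^2 - 1

(a) Degree: a generic line meets the surface in up to 2 points, so deg p = 2.
(b) Checking where it meets the axes: among the integer gridlines, it crosses the y-axis at y ∈ {-1, 1}; the surface avoids every integer z-axis point in the box.
(c) The integer polynomial consistent with all of this is the stated p.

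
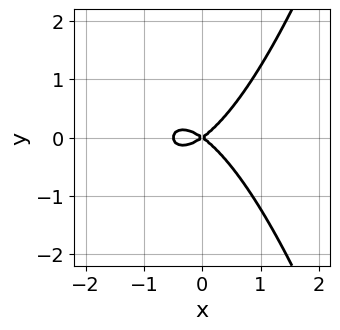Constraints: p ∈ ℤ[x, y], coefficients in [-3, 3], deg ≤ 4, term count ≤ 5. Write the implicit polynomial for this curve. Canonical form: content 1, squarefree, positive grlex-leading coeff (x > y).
First, the degree is 3 — the shape is more complex than any degree-2 curve.
Next, symmetries: mirror symmetry y ↦ −y ⇒ only even powers of y.
Then, checking where it meets the axes: it meets the y-axis at y = 0 (among the integer gridlines); one x-axis crossing is at x = 0.
Finally, matching integer coefficients to the picture gives p.

2*x^3 + x^2 - 2*y^2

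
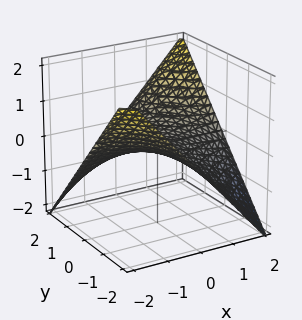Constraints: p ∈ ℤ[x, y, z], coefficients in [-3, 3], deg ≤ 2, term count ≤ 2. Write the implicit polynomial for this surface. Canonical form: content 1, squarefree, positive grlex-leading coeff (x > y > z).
First, deg p = 2. A saddle surface; a quadric.
Then, from the visible intercepts: the visible y-axis segment lies entirely on the surface; the visible x-axis segment lies entirely on the surface; it meets the z-axis at z = 0 (among the integer gridlines).
Finally, assembling these constraints gives the stated polynomial.

x*y - 2*z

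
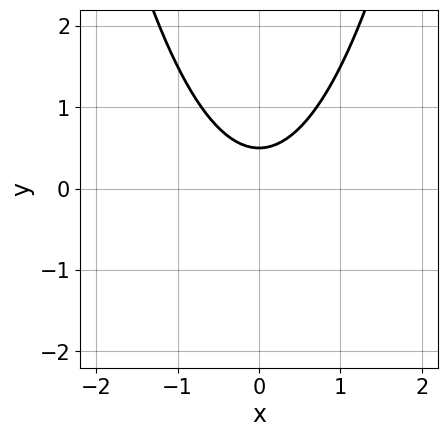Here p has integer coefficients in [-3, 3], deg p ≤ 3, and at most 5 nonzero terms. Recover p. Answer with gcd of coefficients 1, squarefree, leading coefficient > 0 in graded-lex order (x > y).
(a) The degree is 2 — the shape is more complex than any degree-1 curve.
(b) Symmetries: mirror symmetry x ↦ −x ⇒ only even powers of x.
(c) Checking where it meets the axes: it misses every integer gridline on the x-axis.
(d) Together with the visible shape, these determine p as stated.

2*x^2 - 2*y + 1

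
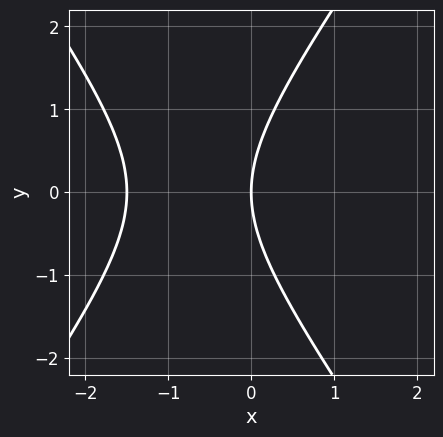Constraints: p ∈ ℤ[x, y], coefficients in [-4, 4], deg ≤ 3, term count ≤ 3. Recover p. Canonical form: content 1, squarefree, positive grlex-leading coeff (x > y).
First, deg p = 2.
Then, symmetries: mirror symmetry y ↦ −y ⇒ only even powers of y.
Then, checking where it meets the axes: one x-axis crossing is at x = 0; it crosses the y-axis at the gridline y = 0.
Finally, putting this together gives p.

2*x^2 - y^2 + 3*x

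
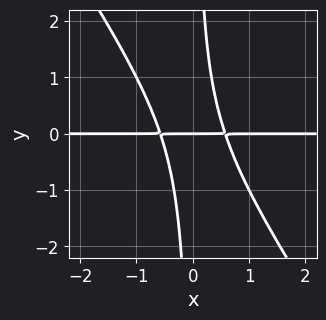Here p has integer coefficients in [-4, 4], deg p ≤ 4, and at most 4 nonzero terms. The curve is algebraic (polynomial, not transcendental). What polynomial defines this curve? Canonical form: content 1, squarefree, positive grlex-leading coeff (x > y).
deg p = 3. A generic line meets the curve in up to 3 points.
Checking where it meets the axes: it crosses the y-axis at the gridline y = 0; every point of the x-axis in the box is on the curve.
Putting this together gives p.

3*x^2*y + 2*x*y^2 - y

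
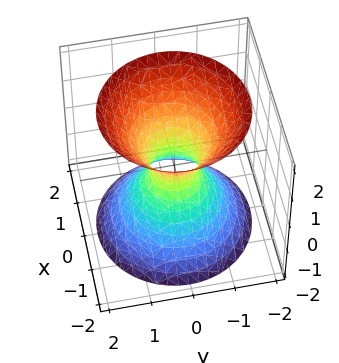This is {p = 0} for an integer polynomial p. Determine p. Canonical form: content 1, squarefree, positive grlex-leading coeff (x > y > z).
3*x^2 + 3*y^2 - 2*z^2 - 1

(a) Degree: an hourglass — one-sheet hyperboloid; a quadric, so deg p = 2.
(b) Symmetry: the surface is invariant under rotation about z: p = q(x² + y², z); it's symmetric under z → −z, forcing even powers of z.
(c) Checking where it meets the axes: a circular section at z = -1 has radius exactly 1; the surface avoids every integer z-axis point in the box.
(d) Assembling these constraints gives the stated polynomial.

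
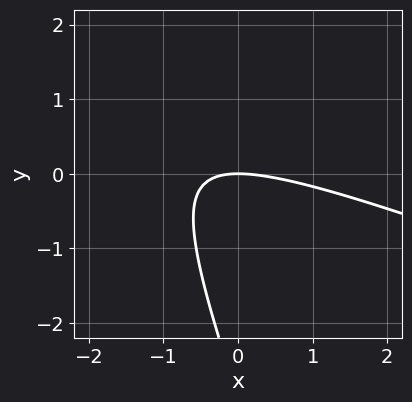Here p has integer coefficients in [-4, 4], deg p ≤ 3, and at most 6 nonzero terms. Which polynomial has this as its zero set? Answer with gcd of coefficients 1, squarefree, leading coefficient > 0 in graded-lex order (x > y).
deg p = 2.
Checking where it meets the axes: it crosses the x-axis at the gridline x = 0; one y-axis crossing is at y = 0.
Putting this together gives p.

x^2 + 3*x*y + y^2 + 3*y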